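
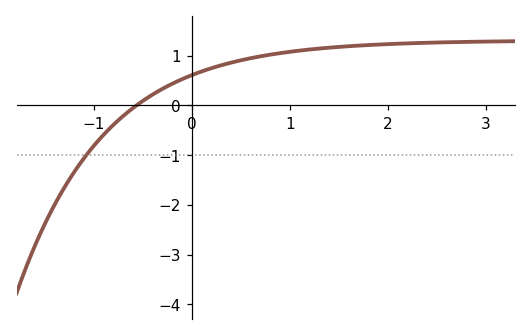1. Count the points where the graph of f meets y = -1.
1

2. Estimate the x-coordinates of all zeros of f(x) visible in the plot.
-0.565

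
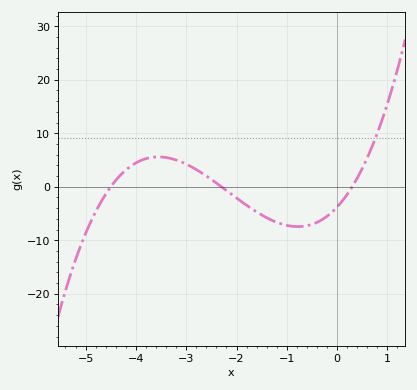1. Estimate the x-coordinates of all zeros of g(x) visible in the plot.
-4.5, -2.3, 0.3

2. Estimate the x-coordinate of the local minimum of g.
-0.78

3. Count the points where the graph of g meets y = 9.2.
1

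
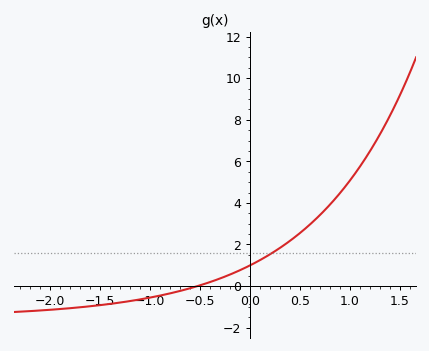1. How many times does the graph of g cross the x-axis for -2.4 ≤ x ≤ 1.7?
1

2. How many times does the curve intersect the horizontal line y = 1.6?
1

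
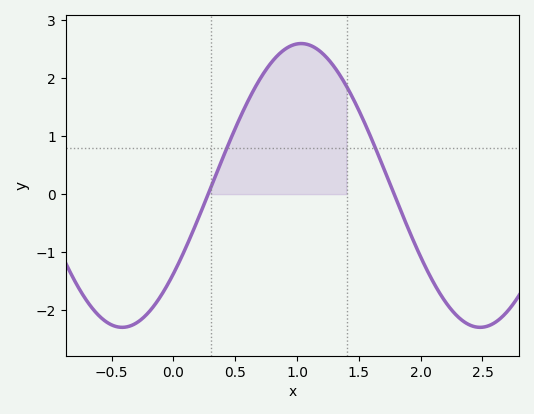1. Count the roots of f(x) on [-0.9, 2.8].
2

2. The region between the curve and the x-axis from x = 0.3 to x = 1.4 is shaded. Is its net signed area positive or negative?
positive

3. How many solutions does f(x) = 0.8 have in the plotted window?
2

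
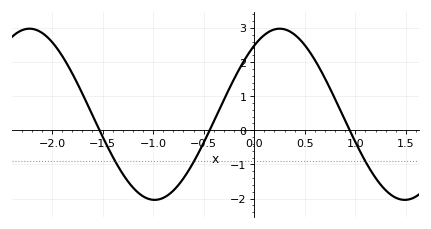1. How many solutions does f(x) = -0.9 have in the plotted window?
3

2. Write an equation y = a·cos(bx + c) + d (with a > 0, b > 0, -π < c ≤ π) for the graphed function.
y = 2.51cos(2.54x - 0.64) + 0.47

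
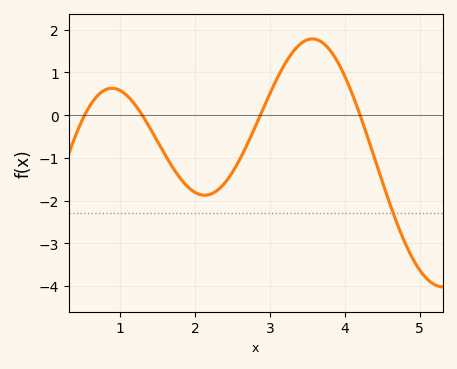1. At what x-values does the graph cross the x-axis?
0.525, 1.29, 2.87, 4.2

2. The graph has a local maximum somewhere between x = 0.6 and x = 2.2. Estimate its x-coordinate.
0.89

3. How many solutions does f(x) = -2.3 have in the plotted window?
1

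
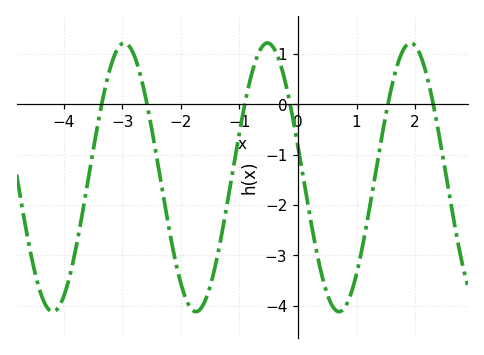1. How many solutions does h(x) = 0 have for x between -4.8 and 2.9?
6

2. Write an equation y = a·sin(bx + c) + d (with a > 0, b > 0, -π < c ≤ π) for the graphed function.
y = 2.67sin(2.6x + 2.9) - 1.45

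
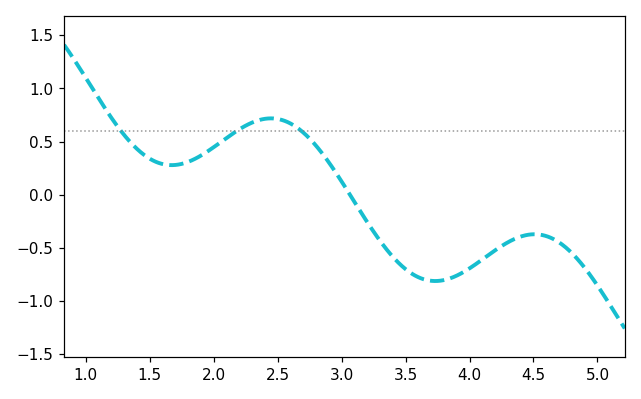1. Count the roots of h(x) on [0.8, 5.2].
1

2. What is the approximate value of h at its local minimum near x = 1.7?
0.3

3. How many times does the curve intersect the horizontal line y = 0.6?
3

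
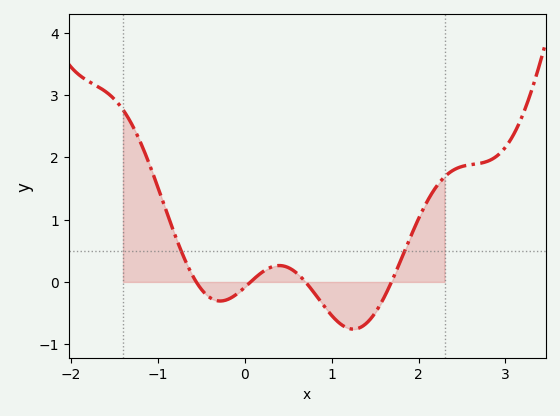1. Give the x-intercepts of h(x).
-0.557, 0.068, 0.699, 1.69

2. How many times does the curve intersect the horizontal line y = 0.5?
2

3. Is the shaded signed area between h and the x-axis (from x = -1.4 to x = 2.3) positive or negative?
positive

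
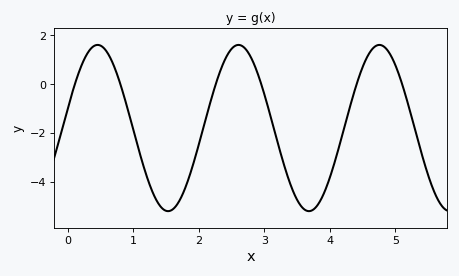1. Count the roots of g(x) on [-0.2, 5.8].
6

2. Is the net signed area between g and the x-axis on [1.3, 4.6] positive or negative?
negative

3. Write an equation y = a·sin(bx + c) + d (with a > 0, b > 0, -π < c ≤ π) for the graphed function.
y = 3.41sin(2.9x + 0.25) - 1.8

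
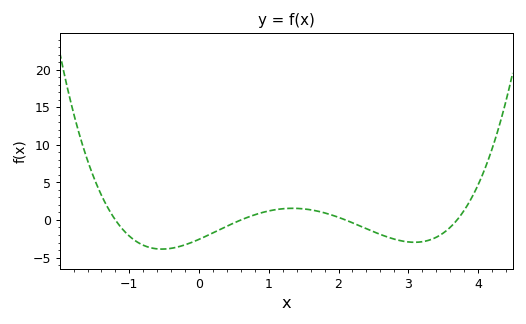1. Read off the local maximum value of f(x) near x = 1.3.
1.5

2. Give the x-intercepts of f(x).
-1.2, 0.6, 2.1, 3.7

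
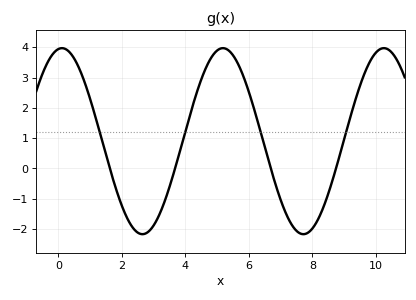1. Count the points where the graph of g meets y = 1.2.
4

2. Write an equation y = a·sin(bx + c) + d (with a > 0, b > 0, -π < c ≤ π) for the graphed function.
y = 3.07sin(1.2x + 1.4) + 0.9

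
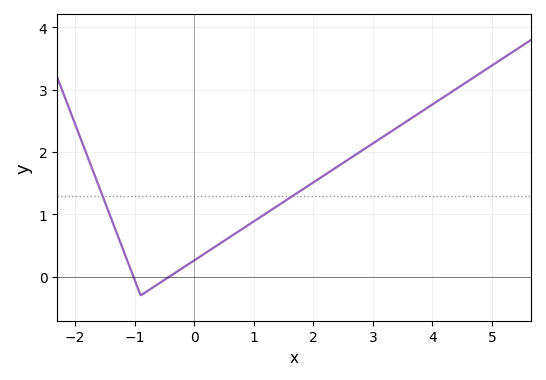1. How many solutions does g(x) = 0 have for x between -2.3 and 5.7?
2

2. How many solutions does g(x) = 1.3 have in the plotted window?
2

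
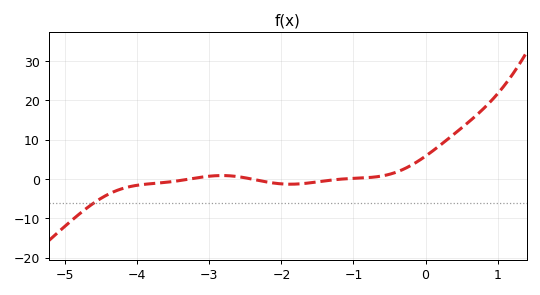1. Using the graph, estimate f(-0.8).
0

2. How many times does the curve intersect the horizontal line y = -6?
1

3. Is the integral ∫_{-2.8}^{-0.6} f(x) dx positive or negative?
negative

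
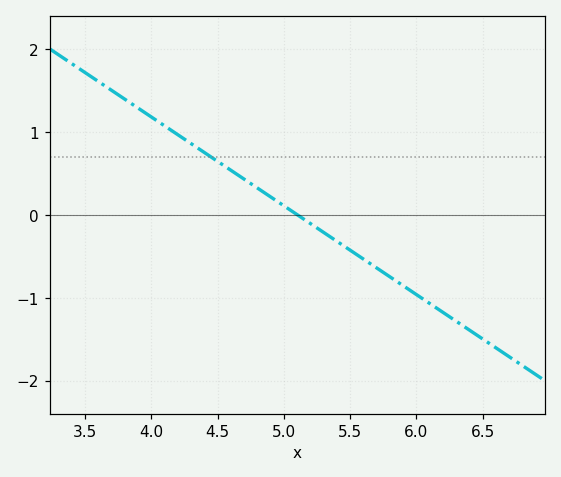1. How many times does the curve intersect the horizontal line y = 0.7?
1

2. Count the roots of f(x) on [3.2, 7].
1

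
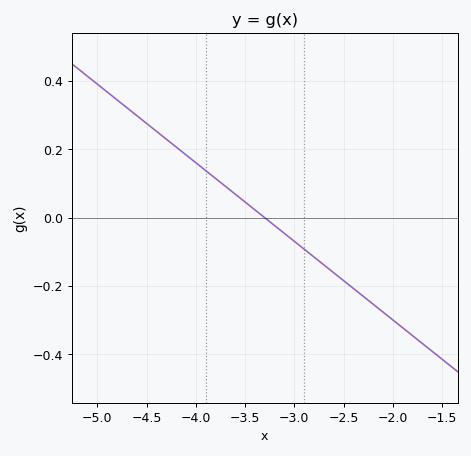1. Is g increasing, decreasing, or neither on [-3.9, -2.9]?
decreasing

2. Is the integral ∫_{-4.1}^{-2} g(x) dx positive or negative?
negative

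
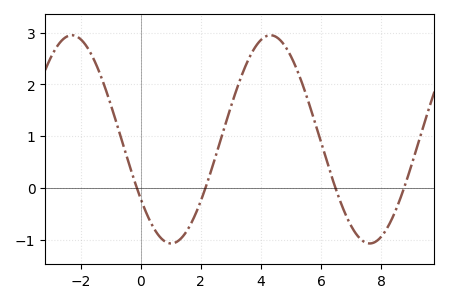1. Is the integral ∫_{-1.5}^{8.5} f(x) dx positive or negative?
positive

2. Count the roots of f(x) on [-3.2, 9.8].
4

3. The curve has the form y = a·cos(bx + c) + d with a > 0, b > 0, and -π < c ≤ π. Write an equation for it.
y = 2.01cos(0.95x + 2.2) + 0.94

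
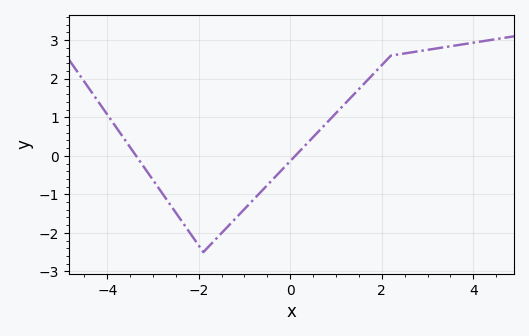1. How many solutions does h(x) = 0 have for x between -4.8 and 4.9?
2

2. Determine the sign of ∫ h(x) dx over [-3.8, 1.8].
negative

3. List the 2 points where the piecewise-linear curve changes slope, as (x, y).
(-1.9, -2.5); (2.2, 2.6)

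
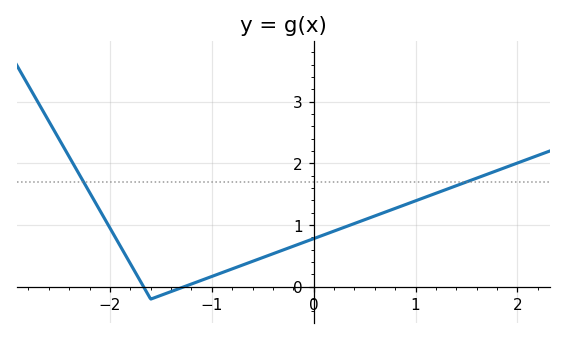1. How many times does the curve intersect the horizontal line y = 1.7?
2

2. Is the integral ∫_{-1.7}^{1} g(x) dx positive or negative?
positive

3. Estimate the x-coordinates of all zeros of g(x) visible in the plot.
-1.67, -1.27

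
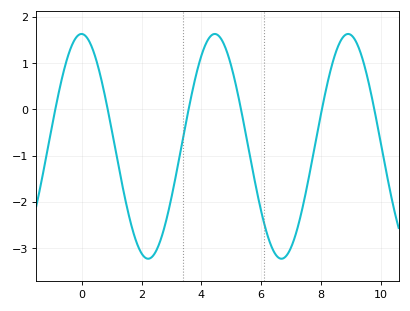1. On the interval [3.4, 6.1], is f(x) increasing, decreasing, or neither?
neither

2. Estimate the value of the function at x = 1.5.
-2.1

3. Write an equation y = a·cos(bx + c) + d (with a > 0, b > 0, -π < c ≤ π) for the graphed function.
y = 2.43cos(1.4x + 0.01) - 0.8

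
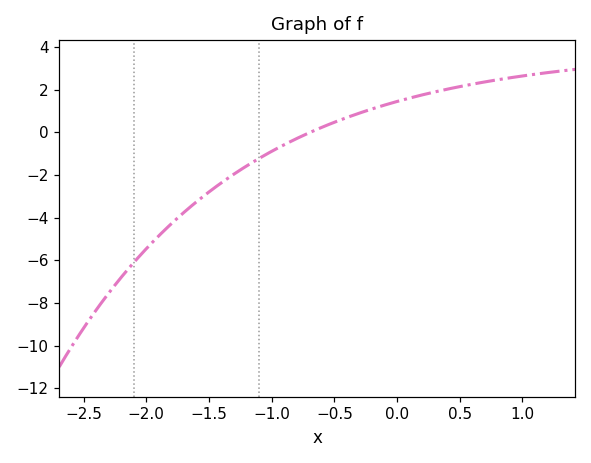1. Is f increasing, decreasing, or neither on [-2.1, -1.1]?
increasing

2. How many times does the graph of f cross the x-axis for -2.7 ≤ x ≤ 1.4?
1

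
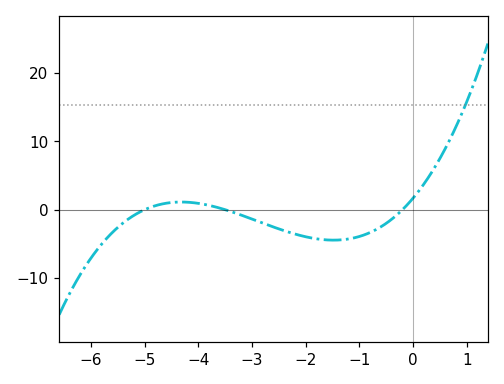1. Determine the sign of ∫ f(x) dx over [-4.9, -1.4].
negative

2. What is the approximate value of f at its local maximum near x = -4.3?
1.13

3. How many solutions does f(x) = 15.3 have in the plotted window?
1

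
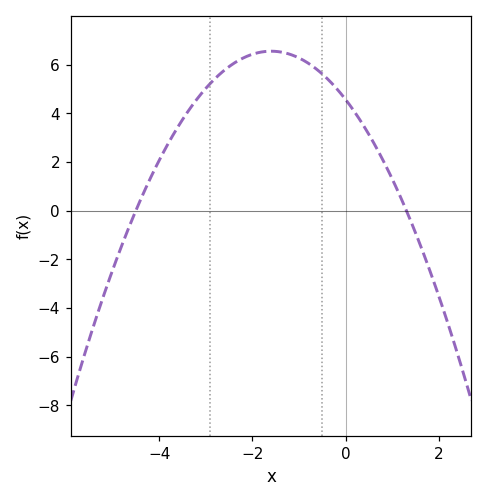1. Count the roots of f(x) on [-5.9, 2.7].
2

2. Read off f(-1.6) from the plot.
6.56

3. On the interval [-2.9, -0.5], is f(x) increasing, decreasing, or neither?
neither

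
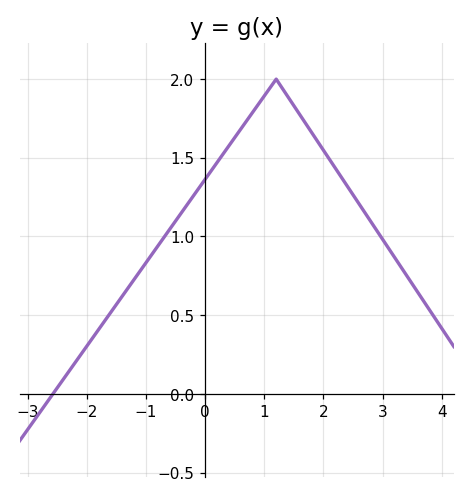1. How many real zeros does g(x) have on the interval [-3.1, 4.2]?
1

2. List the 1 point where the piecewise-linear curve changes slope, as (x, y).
(1.2, 2)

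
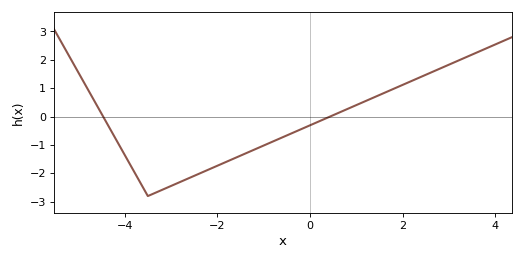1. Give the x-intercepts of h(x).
-4.4, 0.4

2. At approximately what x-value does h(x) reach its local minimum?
-3.4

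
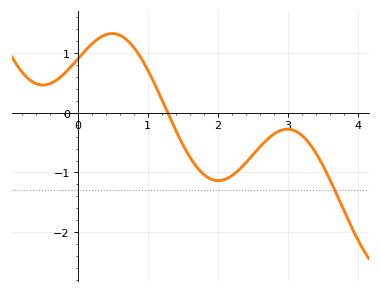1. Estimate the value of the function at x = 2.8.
-0.4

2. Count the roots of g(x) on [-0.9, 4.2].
1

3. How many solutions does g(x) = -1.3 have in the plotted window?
1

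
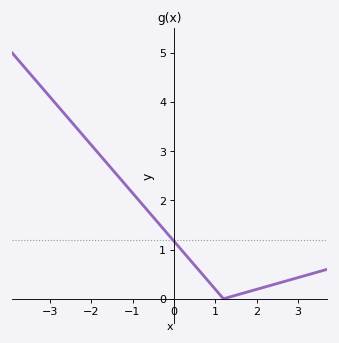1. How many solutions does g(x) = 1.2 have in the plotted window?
1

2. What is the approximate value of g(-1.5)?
2.6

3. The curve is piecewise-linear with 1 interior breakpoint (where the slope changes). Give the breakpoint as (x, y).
(1.2, 0)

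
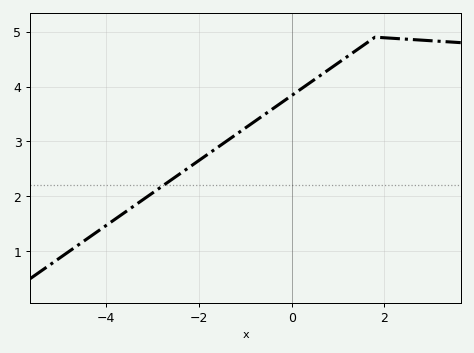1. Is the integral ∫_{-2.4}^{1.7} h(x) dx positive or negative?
positive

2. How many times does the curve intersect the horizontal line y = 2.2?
1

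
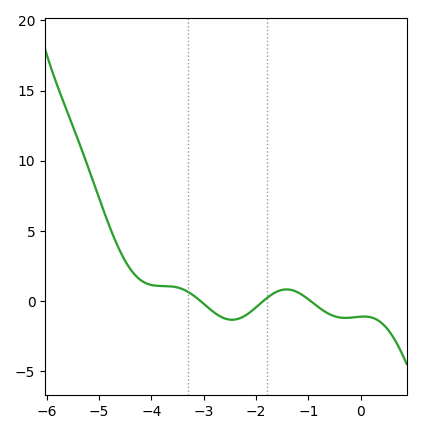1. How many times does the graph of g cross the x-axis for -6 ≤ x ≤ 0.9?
3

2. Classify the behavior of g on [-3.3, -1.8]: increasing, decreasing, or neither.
neither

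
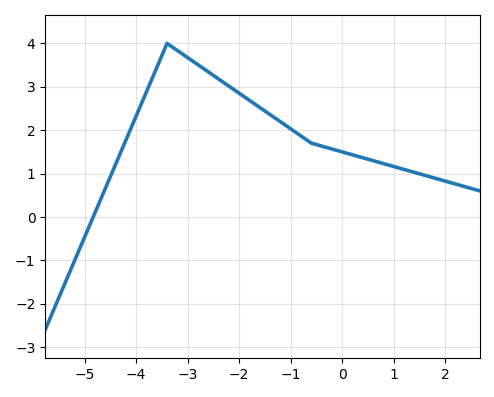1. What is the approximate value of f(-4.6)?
0.7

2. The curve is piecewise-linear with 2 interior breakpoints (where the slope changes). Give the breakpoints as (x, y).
(-3.4, 4); (-0.6, 1.7)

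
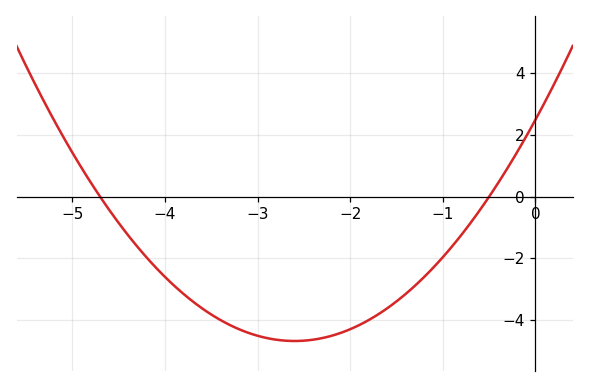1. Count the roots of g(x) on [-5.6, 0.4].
2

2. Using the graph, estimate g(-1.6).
-3.61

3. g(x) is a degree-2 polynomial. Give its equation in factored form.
y = 1.06(x + 4.7)(x + 0.5)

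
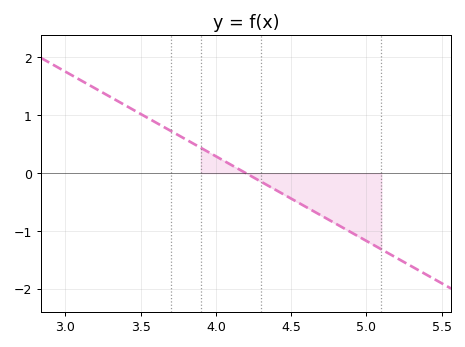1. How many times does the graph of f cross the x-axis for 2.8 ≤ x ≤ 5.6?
1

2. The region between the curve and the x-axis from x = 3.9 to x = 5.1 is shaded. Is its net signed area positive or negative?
negative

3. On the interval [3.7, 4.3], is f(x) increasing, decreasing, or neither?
decreasing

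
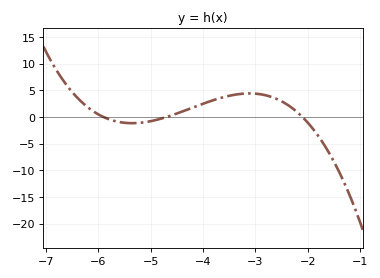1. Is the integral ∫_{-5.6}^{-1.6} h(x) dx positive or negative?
positive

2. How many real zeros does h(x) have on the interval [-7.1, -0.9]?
3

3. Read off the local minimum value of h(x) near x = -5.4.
-1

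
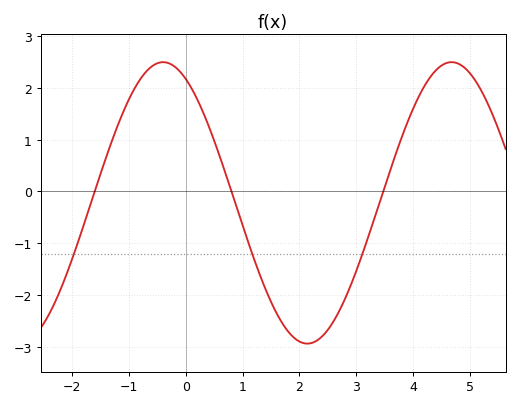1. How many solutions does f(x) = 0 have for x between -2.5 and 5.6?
3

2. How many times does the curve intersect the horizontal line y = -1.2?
3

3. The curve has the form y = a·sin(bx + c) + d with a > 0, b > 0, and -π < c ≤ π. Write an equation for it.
y = 2.71sin(1.24x + 2.06) - 0.22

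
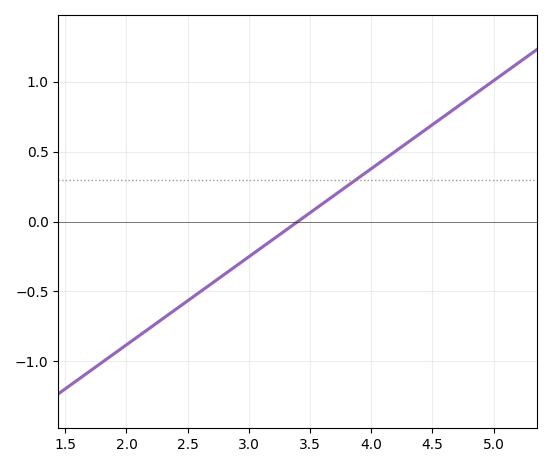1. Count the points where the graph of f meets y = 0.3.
1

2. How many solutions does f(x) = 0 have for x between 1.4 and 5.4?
1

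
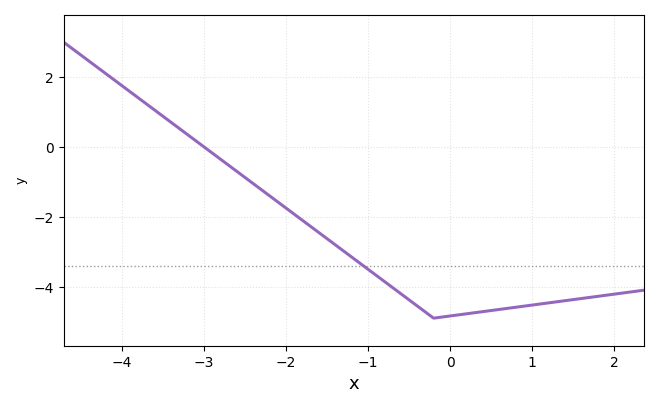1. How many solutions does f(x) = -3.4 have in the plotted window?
1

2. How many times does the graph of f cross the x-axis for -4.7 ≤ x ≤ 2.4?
1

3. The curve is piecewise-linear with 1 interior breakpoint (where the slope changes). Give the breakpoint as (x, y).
(-0.2, -4.9)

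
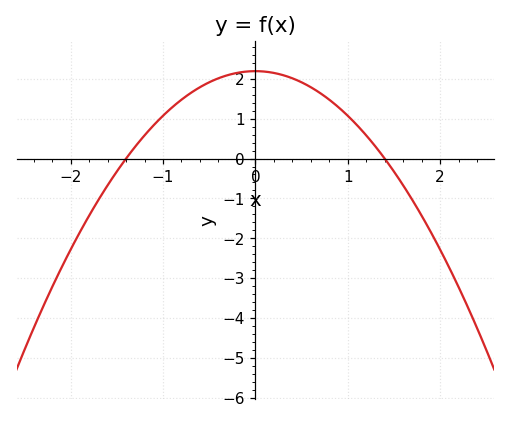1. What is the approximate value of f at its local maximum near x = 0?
2.2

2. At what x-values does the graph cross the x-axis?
-1.4, 1.4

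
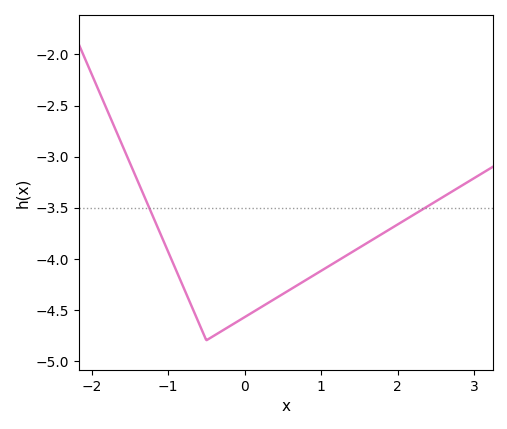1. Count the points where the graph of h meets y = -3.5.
2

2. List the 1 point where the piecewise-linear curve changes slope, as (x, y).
(-0.5, -4.8)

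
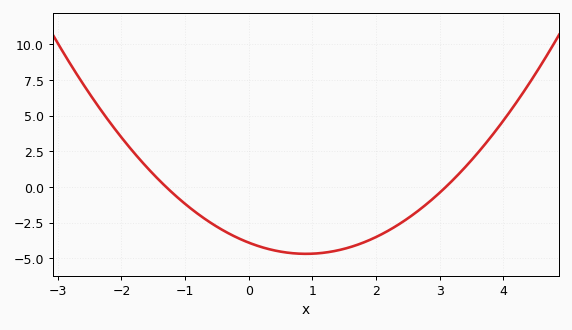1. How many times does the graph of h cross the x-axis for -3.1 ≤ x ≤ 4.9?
2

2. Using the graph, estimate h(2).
-3.6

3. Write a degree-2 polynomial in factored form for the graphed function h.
y = 0.97(x + 1.3)(x - 3.1)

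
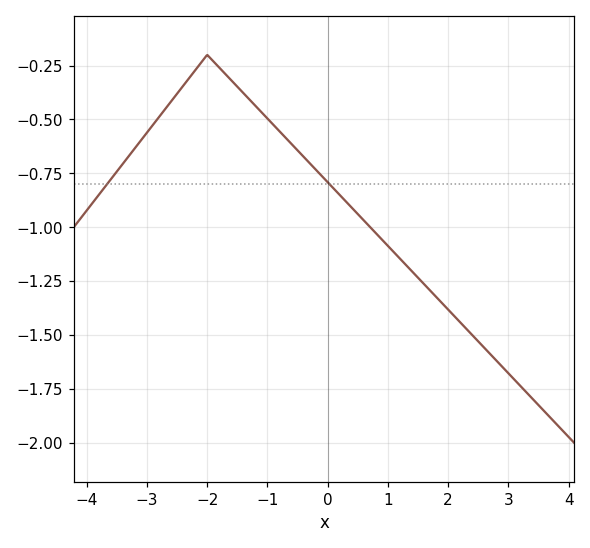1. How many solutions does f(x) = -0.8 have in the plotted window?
2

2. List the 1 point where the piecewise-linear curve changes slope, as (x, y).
(-2, -0.2)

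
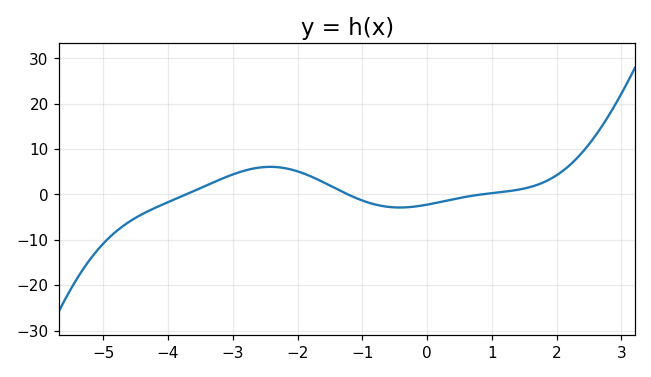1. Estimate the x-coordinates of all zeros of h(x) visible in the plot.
-3.8, -1.2, 0.8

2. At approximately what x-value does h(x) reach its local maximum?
-2.4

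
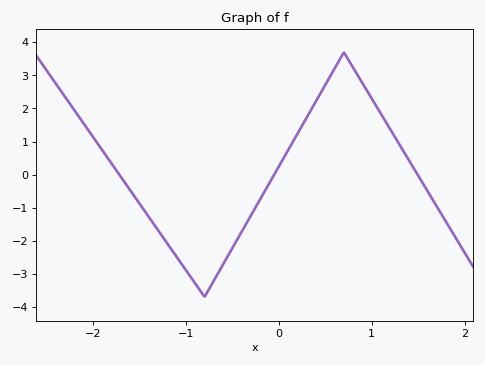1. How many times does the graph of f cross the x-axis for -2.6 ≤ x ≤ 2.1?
3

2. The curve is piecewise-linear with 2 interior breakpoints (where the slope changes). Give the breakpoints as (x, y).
(-0.8, -3.7); (0.7, 3.7)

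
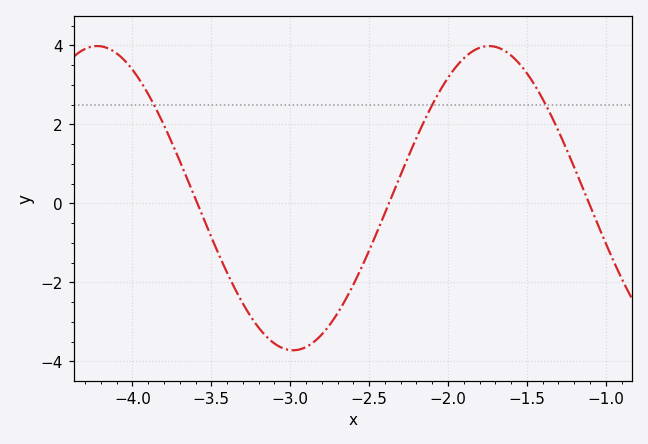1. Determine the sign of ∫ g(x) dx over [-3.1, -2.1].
negative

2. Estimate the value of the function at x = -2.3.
0.721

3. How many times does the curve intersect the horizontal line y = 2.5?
3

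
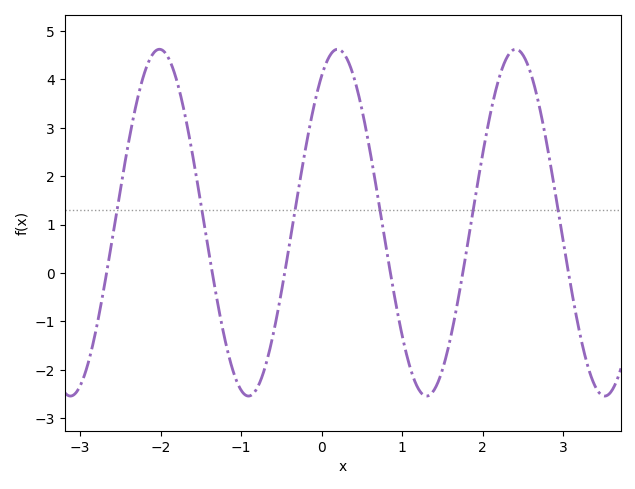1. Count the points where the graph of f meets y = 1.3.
6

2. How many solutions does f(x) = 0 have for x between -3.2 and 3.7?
6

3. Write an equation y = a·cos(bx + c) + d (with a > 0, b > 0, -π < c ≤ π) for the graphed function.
y = 3.58cos(2.8x - 0.56) + 1.04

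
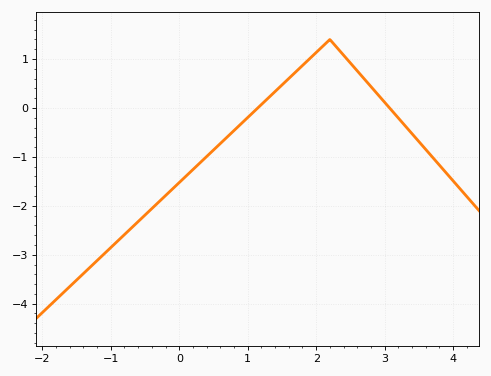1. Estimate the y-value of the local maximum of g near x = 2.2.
1.4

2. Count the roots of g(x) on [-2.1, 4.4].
2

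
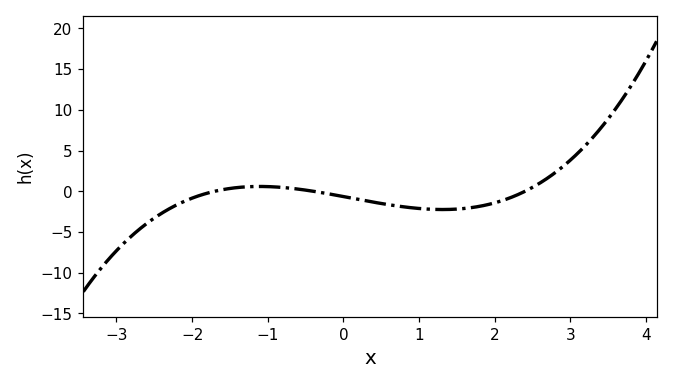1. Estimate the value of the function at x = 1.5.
-2.19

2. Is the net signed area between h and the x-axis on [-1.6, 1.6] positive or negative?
negative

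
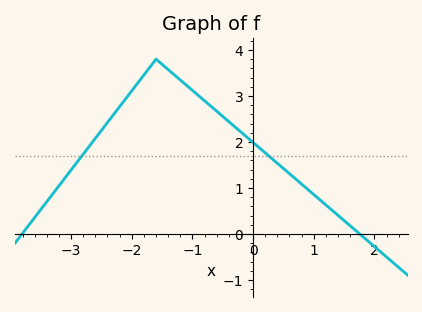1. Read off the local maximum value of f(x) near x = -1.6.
3.8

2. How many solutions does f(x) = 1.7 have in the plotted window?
2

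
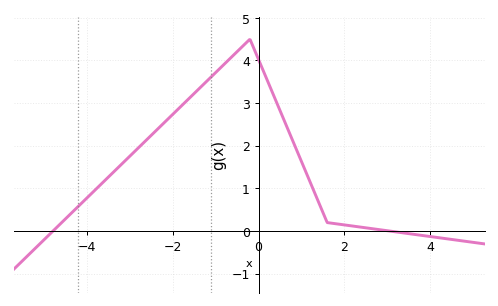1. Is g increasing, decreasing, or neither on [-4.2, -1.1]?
increasing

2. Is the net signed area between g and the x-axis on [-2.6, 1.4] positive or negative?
positive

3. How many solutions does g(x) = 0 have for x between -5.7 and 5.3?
2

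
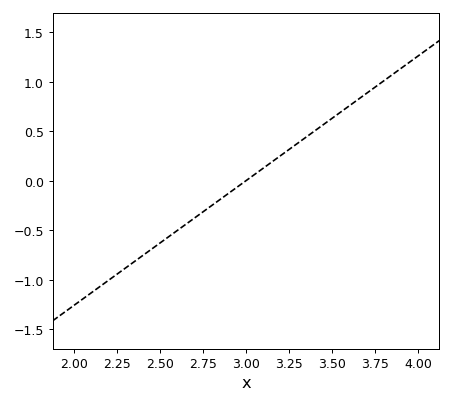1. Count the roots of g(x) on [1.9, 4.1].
1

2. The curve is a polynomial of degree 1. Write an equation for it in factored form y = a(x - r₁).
y = 1.26(x - 3)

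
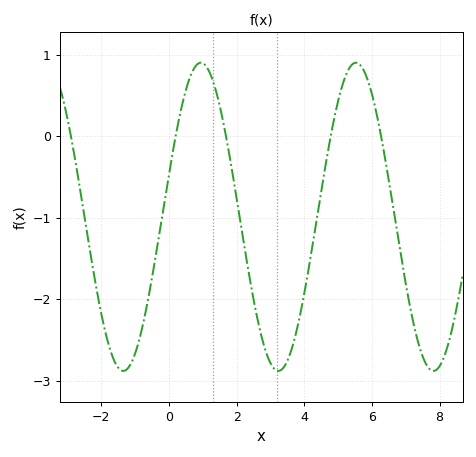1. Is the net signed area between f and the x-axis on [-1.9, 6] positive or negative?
negative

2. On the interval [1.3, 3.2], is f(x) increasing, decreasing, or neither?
decreasing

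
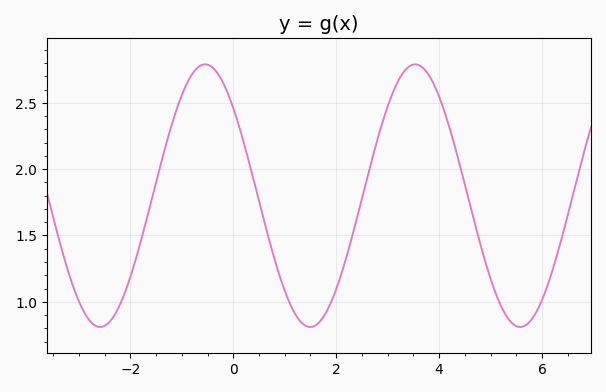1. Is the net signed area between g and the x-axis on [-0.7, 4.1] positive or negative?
positive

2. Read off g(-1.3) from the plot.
2.19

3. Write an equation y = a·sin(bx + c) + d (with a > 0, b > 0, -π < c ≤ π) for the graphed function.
y = 0.99sin(1.54x + 2.41) + 1.8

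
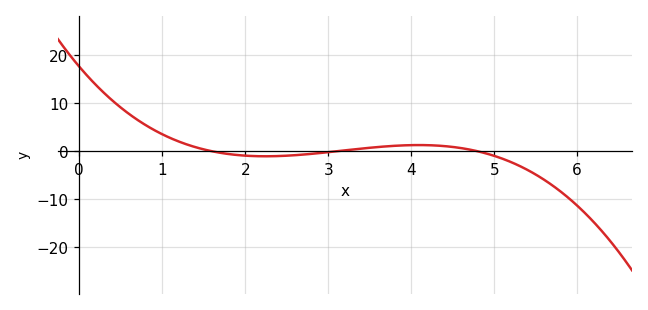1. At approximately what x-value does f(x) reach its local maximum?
4.1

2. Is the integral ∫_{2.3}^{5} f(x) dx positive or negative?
positive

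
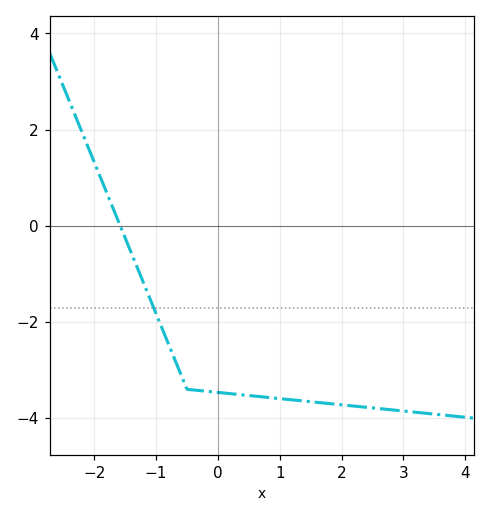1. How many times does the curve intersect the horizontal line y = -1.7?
1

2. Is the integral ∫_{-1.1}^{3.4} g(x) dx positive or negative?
negative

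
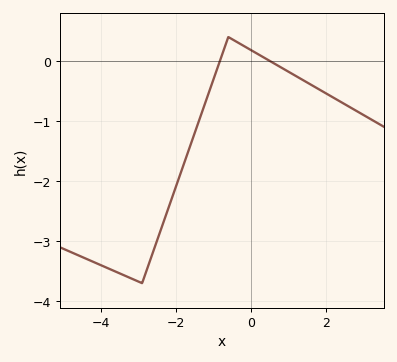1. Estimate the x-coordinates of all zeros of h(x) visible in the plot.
-0.8, 0.6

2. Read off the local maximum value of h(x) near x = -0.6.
0.4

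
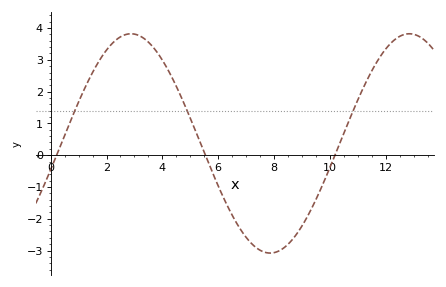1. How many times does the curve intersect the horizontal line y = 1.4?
3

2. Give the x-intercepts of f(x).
0.2, 5.6, 10.2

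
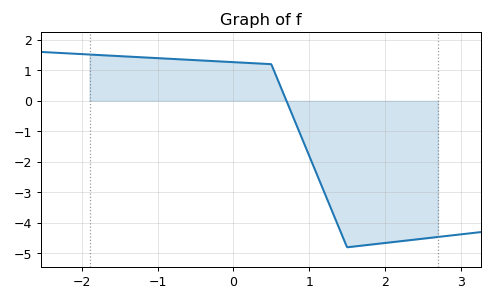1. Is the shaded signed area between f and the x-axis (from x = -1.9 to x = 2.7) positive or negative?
negative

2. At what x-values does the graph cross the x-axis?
0.7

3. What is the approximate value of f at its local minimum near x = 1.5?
-4.8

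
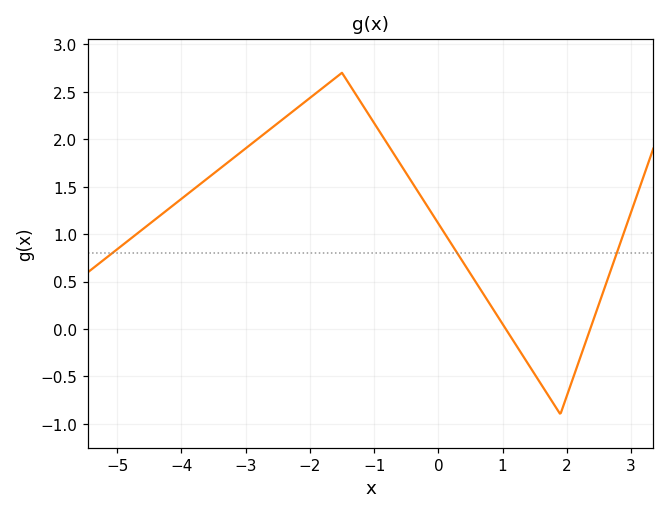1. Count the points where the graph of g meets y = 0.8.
3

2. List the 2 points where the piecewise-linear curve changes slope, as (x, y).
(-1.5, 2.7); (1.9, -0.9)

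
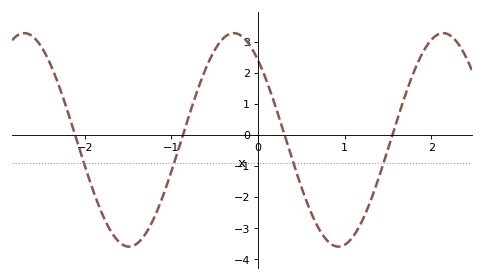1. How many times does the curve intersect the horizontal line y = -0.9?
4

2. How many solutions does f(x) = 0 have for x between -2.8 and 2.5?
4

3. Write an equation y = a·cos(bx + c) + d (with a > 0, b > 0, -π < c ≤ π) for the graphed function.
y = 3.43cos(2.6x + 0.73) - 0.16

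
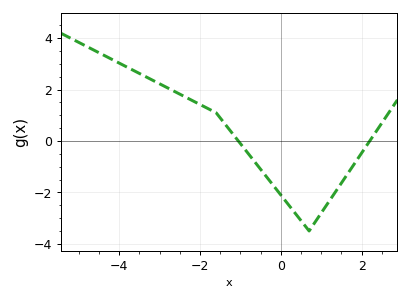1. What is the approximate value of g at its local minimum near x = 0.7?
-3.4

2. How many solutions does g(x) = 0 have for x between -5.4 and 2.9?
2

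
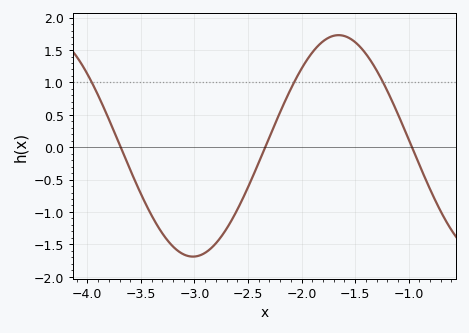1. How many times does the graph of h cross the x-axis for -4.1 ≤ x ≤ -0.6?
3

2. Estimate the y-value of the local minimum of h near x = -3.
-1.69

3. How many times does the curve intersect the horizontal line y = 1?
3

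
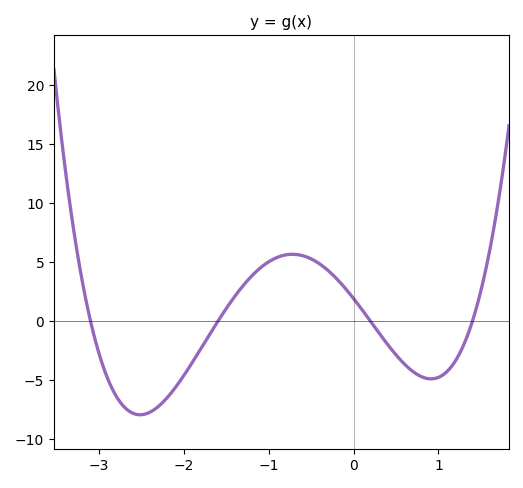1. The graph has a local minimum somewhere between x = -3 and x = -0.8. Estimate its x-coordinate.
-2.5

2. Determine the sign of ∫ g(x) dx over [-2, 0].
positive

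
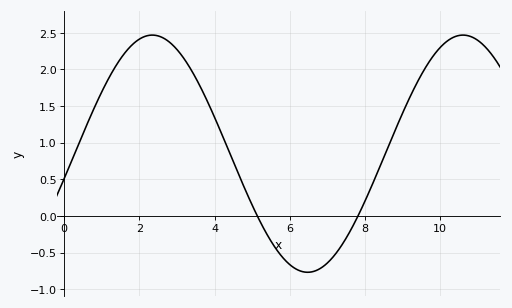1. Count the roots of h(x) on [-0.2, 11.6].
2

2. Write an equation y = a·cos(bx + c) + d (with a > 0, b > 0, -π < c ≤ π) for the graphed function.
y = 1.62cos(0.76x - 1.8) + 0.85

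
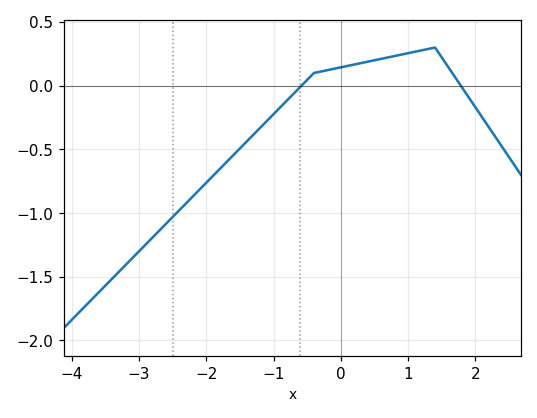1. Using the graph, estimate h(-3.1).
-1.35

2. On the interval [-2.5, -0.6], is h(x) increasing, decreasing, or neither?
increasing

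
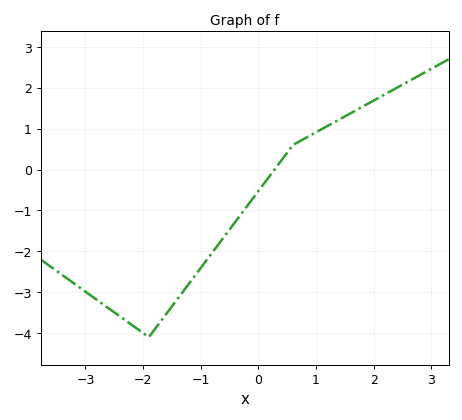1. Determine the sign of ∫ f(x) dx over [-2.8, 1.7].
negative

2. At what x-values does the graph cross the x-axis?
0.3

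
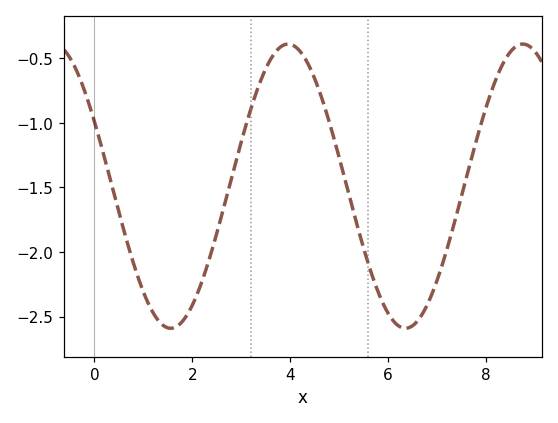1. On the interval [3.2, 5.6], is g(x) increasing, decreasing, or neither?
neither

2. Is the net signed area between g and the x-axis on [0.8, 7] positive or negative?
negative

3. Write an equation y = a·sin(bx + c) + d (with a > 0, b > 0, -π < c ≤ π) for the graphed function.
y = 1.1sin(1.3x + 2.7) - 1.49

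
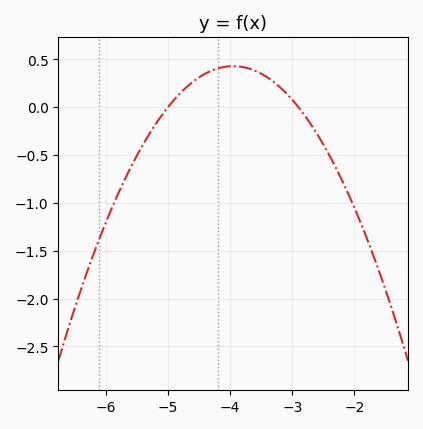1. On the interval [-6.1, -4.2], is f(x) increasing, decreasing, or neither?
increasing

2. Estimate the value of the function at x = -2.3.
-0.632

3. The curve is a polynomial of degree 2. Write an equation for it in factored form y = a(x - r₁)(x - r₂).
y = -0.39(x + 5)(x + 2.9)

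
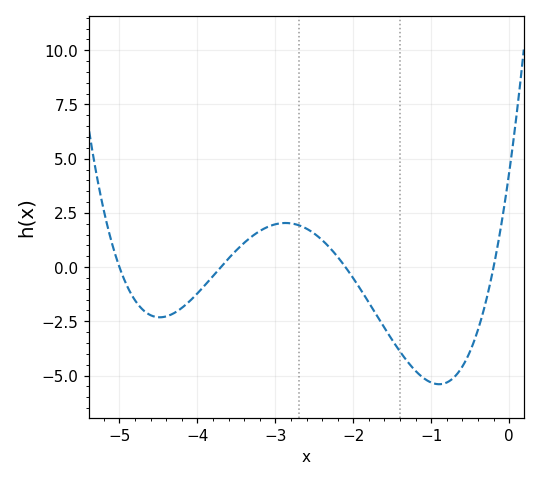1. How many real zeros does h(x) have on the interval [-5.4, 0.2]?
4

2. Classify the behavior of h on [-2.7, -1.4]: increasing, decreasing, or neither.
decreasing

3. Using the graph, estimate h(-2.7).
2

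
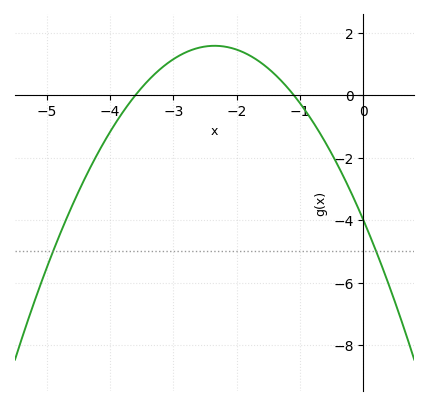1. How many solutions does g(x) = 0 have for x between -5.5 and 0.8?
2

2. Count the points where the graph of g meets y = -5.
2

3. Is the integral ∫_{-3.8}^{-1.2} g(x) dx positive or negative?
positive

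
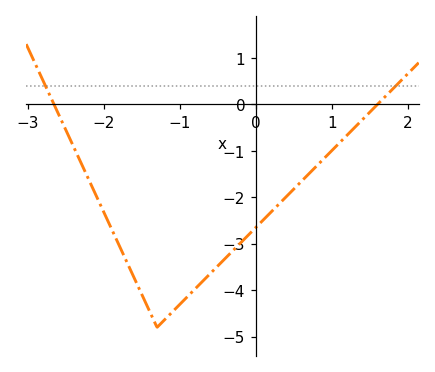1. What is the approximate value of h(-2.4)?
-0.9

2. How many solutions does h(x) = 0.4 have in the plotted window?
2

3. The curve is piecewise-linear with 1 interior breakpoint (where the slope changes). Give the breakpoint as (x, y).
(-1.3, -4.8)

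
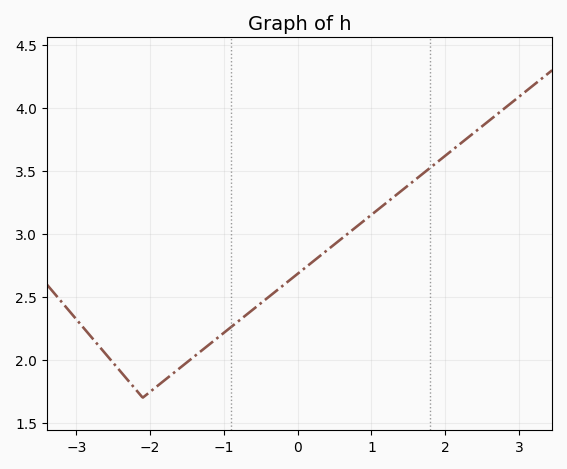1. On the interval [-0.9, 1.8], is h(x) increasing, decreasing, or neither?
increasing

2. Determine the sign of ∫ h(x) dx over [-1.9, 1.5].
positive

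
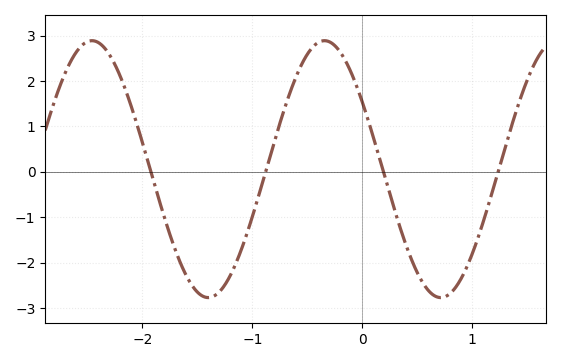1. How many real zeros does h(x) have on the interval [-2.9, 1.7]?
4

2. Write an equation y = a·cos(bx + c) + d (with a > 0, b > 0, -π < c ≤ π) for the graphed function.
y = 2.83cos(3x + 1) + 0.06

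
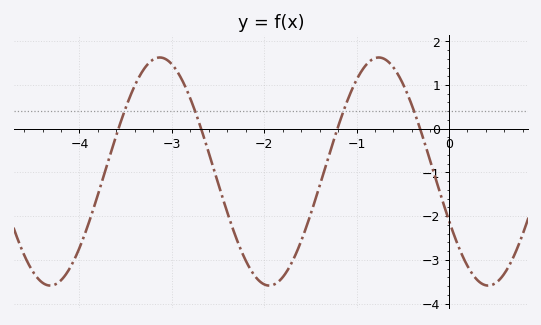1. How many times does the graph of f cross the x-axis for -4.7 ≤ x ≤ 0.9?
4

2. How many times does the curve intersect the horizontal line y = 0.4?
4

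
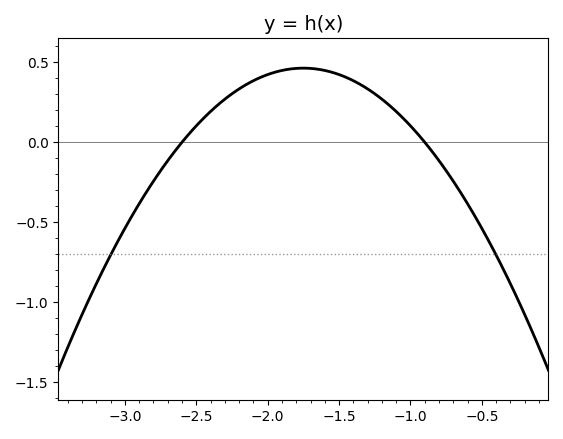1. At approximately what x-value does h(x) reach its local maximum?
-1.75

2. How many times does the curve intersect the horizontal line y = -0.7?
2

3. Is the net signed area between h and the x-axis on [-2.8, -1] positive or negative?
positive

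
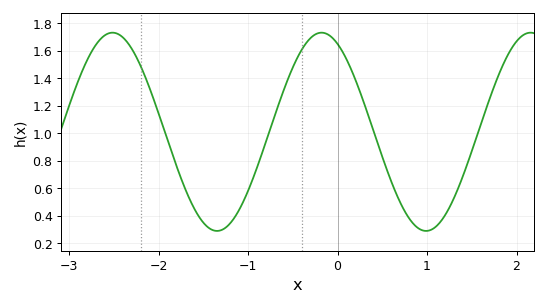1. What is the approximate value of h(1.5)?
0.87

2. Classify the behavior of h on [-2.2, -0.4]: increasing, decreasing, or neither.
neither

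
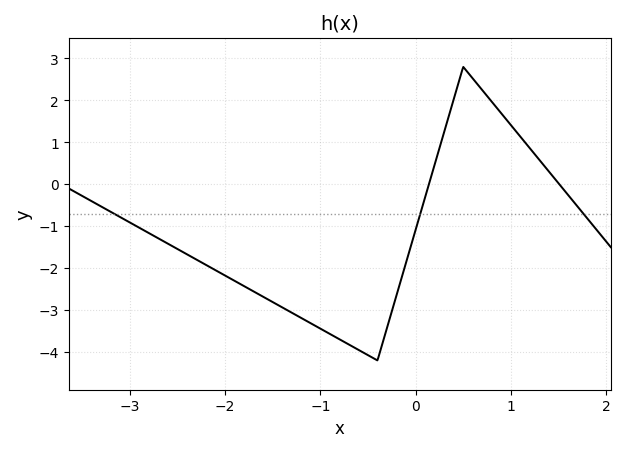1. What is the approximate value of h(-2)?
-2.18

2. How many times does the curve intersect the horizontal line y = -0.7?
3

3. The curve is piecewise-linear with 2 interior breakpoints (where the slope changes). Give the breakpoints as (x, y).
(-0.4, -4.2); (0.5, 2.8)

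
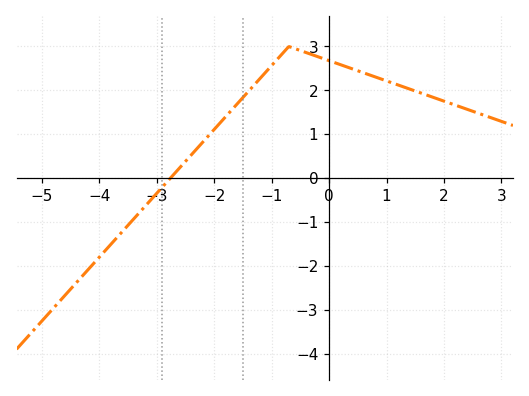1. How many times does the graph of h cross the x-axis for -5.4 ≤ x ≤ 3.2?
1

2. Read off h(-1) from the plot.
2.56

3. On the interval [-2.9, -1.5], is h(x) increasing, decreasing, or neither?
increasing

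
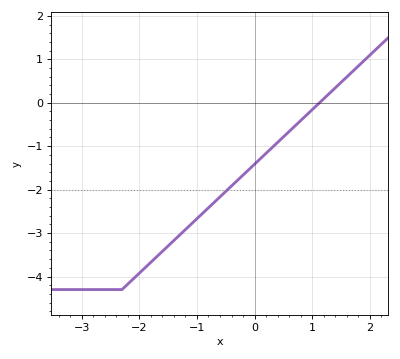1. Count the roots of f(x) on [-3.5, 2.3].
1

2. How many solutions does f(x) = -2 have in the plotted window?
1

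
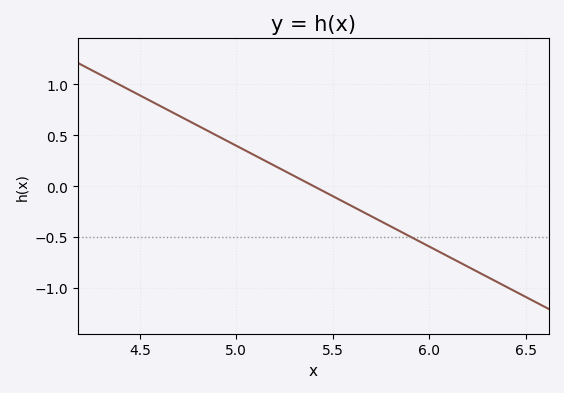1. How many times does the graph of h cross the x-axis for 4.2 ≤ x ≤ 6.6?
1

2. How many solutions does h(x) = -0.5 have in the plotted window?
1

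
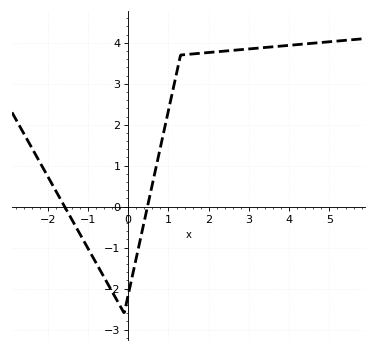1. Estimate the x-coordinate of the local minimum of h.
-0.2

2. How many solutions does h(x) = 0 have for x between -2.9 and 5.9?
2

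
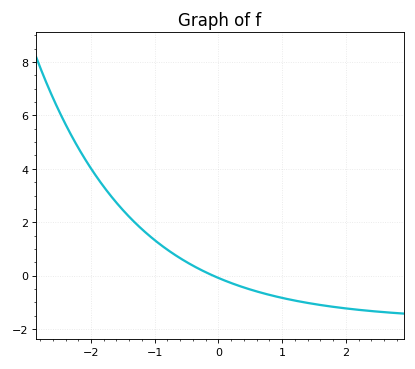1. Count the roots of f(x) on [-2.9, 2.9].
1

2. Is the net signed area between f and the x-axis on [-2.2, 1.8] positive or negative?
positive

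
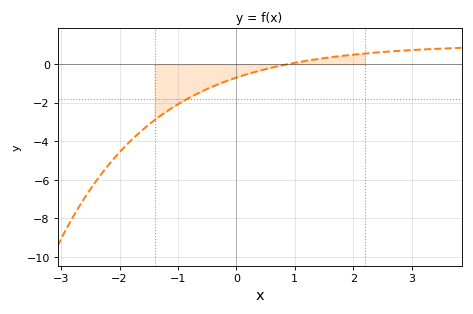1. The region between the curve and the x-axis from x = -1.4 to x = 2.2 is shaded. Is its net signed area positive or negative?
negative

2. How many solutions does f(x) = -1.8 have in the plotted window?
1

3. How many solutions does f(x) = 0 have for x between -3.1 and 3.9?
1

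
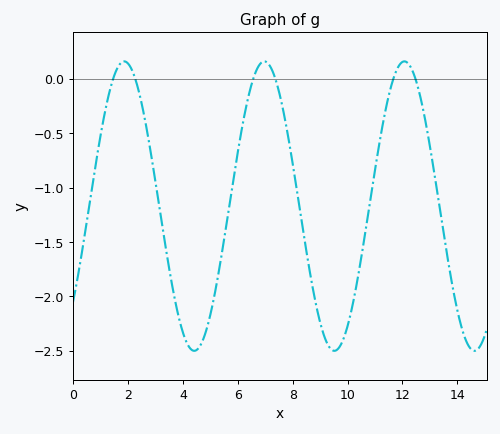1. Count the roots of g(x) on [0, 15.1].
6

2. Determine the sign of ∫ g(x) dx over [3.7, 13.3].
negative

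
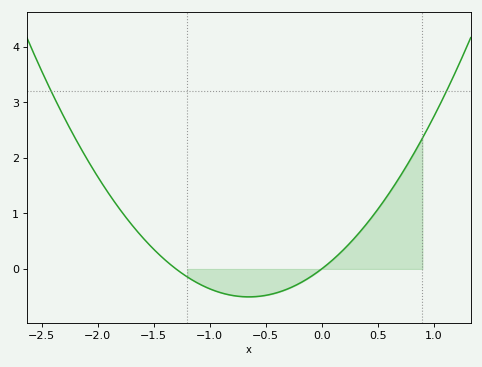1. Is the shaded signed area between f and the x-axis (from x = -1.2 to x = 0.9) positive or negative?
positive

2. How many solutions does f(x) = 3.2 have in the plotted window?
2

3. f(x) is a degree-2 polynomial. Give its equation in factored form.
y = 1.19(x + 1.3)(x - 0)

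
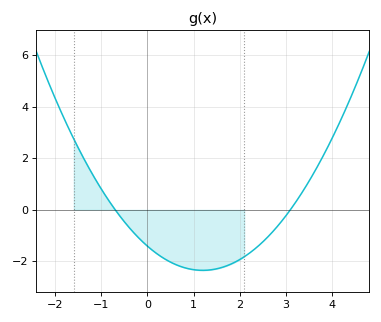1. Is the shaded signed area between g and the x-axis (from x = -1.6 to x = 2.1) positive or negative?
negative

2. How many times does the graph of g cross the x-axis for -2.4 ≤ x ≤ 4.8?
2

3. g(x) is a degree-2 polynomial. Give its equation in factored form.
y = 0.65(x + 0.7)(x - 3.1)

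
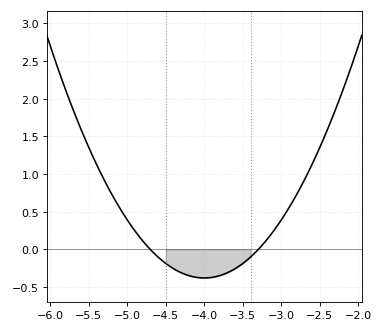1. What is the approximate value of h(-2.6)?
1.15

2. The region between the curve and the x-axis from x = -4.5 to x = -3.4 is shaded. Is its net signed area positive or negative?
negative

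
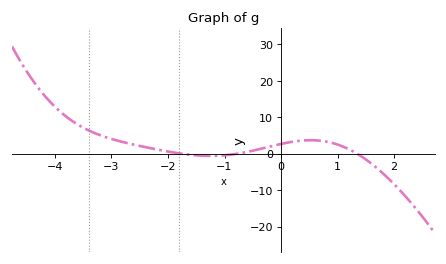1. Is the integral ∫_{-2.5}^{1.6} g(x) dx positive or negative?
positive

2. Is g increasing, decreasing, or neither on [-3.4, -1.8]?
decreasing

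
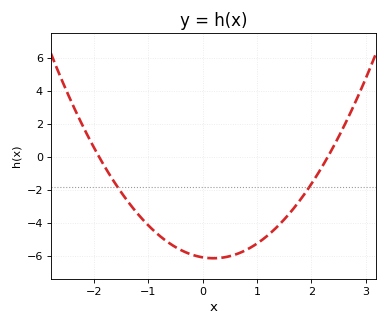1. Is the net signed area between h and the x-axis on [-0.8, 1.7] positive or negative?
negative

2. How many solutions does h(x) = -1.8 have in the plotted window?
2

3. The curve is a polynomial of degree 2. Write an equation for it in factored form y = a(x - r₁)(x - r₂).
y = 1.39(x + 1.9)(x - 2.3)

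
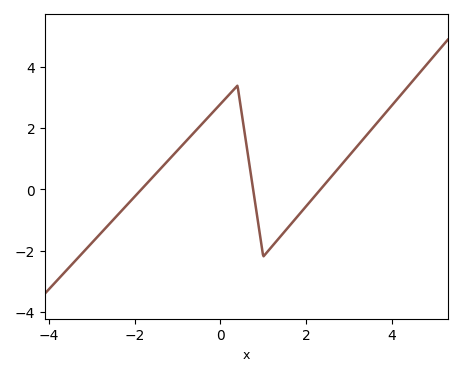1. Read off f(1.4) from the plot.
-1.6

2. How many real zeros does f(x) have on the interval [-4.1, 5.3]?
3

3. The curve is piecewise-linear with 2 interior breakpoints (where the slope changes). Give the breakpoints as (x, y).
(0.4, 3.4); (1, -2.2)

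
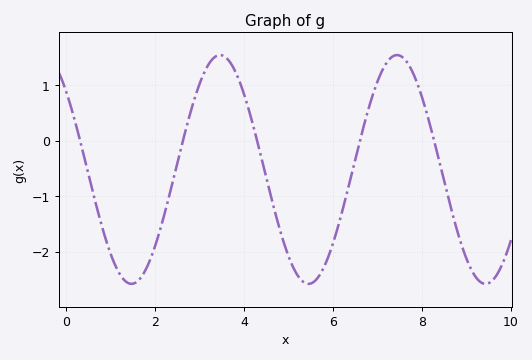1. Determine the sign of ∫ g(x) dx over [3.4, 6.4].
negative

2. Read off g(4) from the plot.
0.8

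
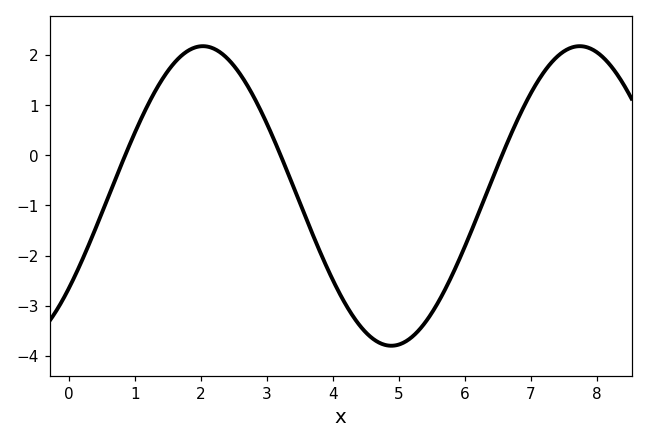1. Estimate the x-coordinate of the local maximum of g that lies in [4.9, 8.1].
7.8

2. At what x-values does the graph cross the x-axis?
0.8, 3.2, 6.6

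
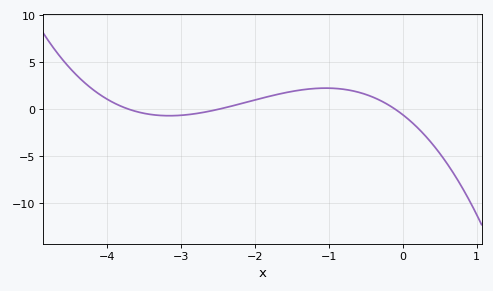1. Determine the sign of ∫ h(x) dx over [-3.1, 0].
positive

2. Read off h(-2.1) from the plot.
0.794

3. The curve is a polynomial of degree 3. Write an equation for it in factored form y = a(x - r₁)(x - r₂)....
y = -0.62(x + 3.7)(x + 2.5)(x + 0.1)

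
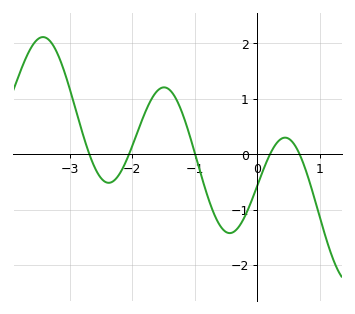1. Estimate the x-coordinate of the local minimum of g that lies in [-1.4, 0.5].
-0.443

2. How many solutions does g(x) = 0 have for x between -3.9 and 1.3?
5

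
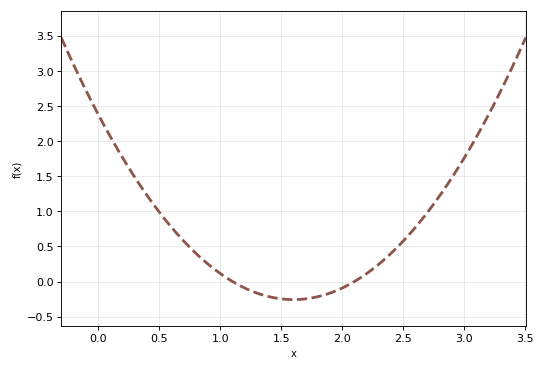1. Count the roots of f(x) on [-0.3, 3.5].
2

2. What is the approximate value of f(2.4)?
0.4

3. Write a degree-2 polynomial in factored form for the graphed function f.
y = 1.03(x - 1.1)(x - 2.1)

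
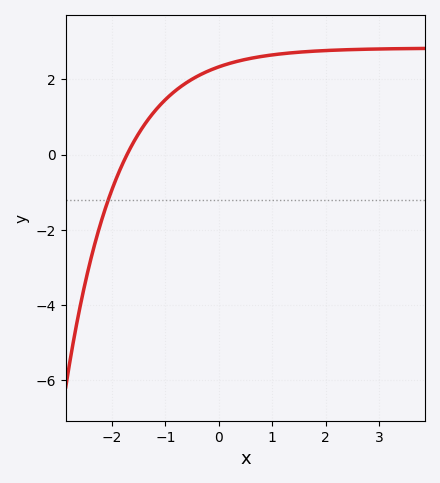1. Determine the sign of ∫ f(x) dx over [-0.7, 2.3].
positive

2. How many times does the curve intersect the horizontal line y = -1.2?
1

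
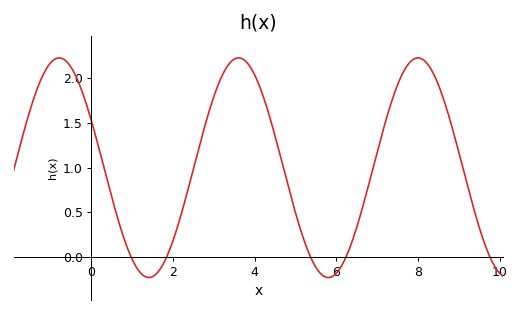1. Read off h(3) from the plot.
1.8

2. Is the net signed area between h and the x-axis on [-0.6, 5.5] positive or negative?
positive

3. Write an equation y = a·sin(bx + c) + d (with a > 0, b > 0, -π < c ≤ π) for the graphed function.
y = 1.23sin(1.4x + 2.7) + 1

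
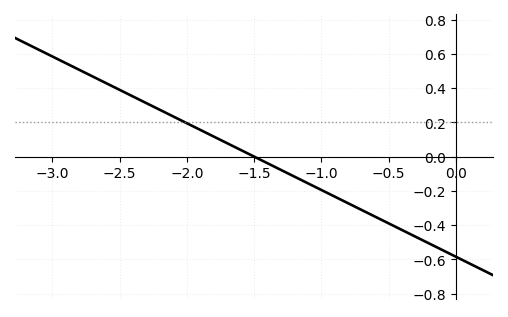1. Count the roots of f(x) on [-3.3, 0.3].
1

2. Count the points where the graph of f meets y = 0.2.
1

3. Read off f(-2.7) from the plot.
0.468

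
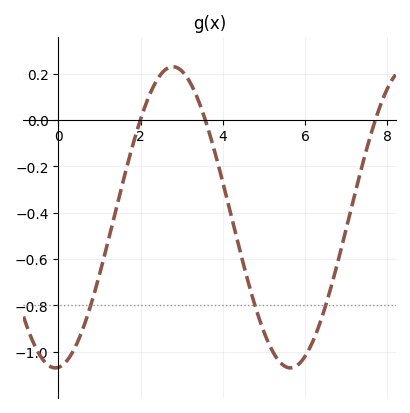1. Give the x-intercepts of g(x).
1.99, 3.57, 7.71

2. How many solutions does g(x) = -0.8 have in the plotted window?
3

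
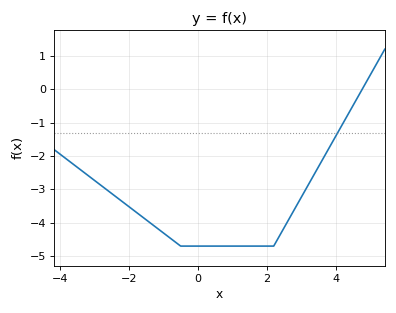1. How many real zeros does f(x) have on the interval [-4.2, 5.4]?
1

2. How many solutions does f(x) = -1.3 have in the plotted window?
1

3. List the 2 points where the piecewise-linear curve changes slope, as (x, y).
(-0.5, -4.7); (2.2, -4.7)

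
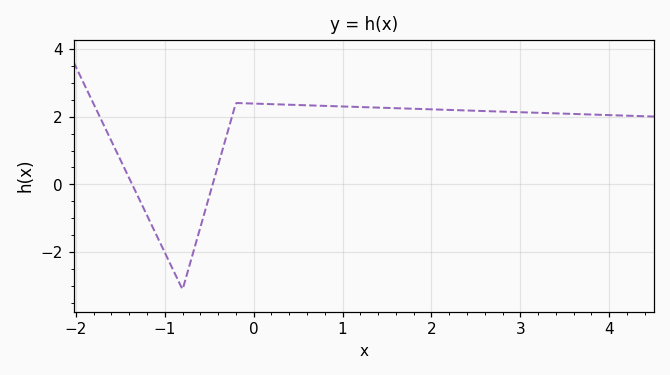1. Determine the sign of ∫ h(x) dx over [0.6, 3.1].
positive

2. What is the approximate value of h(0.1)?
2.4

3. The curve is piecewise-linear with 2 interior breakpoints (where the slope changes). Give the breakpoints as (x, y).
(-0.8, -3.1); (-0.2, 2.4)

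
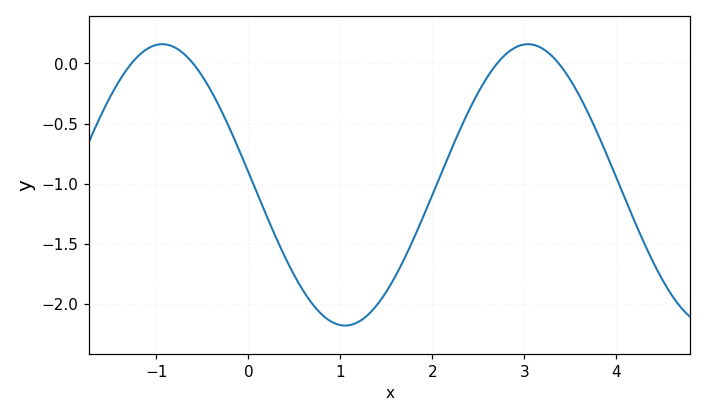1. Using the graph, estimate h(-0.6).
0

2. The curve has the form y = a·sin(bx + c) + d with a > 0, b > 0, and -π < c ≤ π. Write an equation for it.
y = 1.17sin(1.6x + 3.1) - 1.01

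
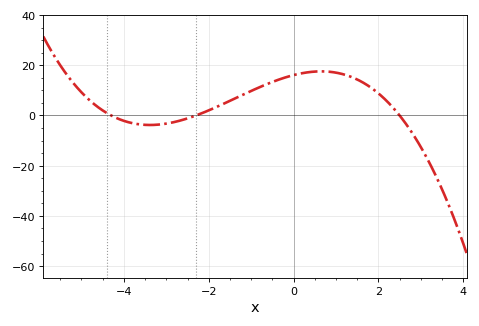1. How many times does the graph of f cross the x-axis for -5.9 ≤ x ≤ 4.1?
3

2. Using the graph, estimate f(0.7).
18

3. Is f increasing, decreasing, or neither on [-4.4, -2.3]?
neither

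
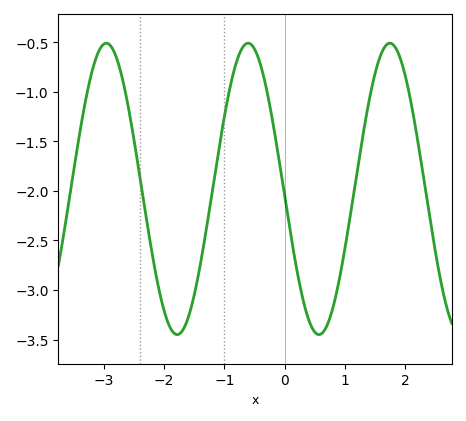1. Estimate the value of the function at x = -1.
-1.25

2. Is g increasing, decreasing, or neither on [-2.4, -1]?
neither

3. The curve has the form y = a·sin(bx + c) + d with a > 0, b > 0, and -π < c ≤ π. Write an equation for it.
y = 1.47sin(2.67x - 3.09) - 1.98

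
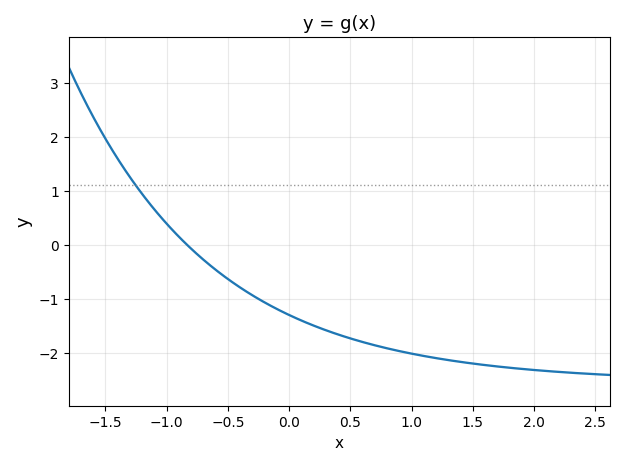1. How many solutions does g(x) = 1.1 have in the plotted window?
1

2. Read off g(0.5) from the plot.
-1.7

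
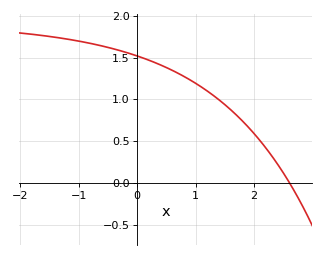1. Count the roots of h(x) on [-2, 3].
1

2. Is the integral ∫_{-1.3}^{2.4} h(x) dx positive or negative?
positive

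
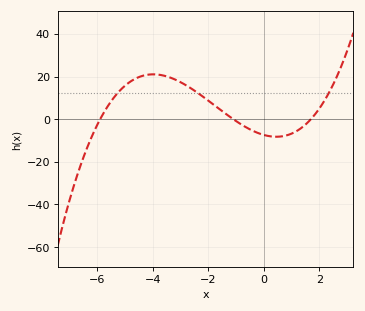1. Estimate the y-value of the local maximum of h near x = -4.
22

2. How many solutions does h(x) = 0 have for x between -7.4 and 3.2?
3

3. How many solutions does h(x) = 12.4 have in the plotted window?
3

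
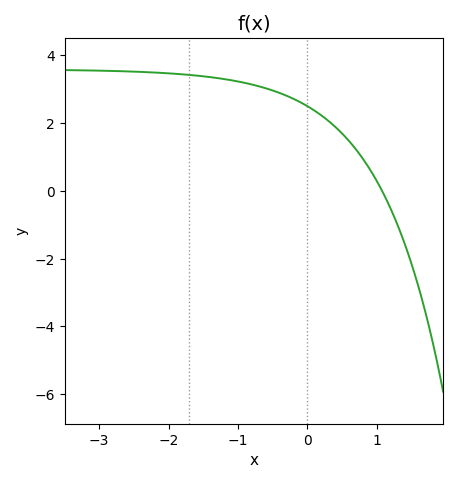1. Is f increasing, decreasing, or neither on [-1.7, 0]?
decreasing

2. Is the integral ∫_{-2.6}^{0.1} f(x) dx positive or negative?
positive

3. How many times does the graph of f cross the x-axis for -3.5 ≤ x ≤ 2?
1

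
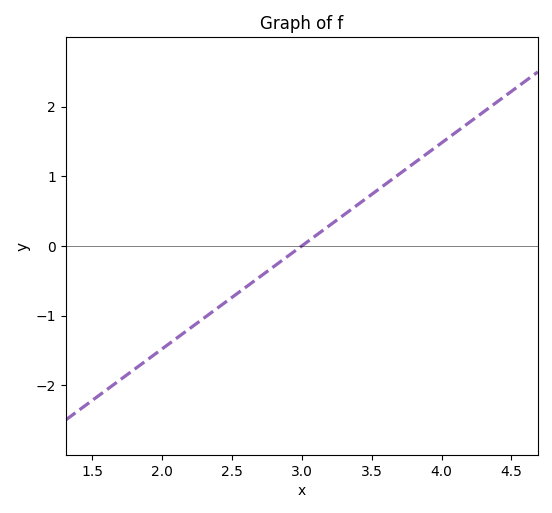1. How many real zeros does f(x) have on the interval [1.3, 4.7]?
1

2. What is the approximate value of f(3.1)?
0.1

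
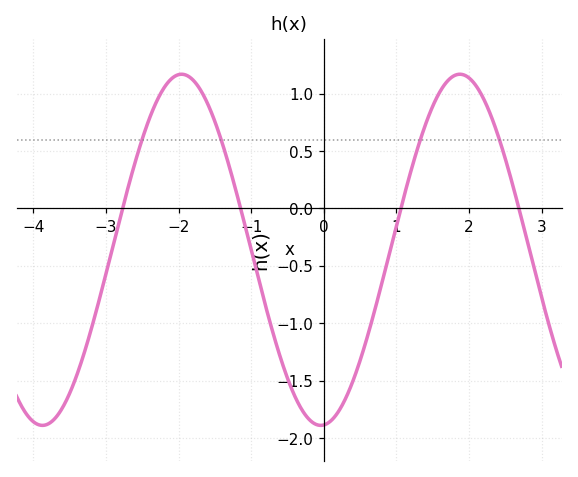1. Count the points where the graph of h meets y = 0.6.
4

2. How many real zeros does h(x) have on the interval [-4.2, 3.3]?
4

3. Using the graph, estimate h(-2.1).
1.13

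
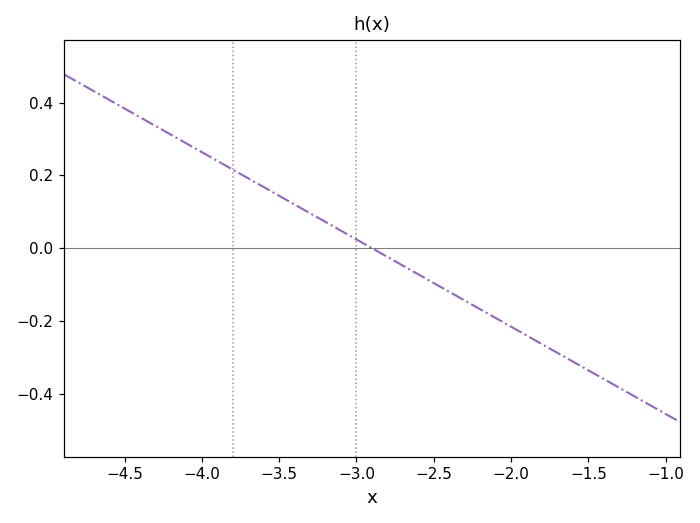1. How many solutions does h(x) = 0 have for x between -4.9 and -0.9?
1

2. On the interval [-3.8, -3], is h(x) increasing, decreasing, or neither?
decreasing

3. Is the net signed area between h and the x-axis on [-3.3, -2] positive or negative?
negative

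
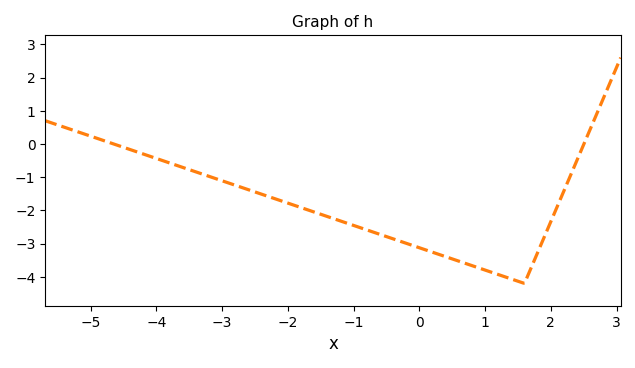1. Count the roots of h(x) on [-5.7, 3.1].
2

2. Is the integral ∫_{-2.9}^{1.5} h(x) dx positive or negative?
negative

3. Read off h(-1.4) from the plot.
-2.18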